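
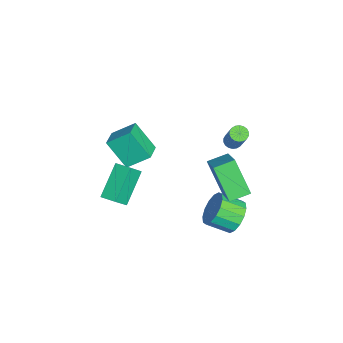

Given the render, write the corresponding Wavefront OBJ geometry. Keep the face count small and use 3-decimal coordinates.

v -4.037 2.961 -1.369
v -3.659 3.189 -1.644
v -2.644 3.527 0.035
v -3.023 3.299 0.309
v -3.8 3.366 -1.594
v -2.785 3.703 0.085
v -3.988 3.462 -1.5
v -2.974 3.8 0.179
v -4.186 3.46 -1.38
v -3.171 3.797 0.299
v -4.354 3.358 -1.257
v -3.34 3.696 0.421
v -4.46 3.178 -1.157
v -3.445 3.516 0.521
v -4.482 2.955 -1.099
v -3.467 3.293 0.579
v -4.416 2.733 -1.095
v -3.401 3.071 0.584
v -4.275 2.557 -1.145
v -3.26 2.894 0.534
v -4.086 2.46 -1.239
v -3.072 2.798 0.44
v -3.889 2.463 -1.359
v -2.874 2.8 0.32
v -3.72 2.564 -1.481
v -2.706 2.902 0.197
v -3.615 2.744 -1.581
v -2.6 3.082 0.097
v -3.593 2.967 -1.639
v -2.578 3.305 0.039
v 1.214 -3.095 -1.484
v -0.295 -2.43 -0.12
v 1.706 -2.284 -1.335
v 0.197 -1.619 0.029
v 1.783 -3.601 -0.609
v 0.274 -2.936 0.755
v 2.275 -2.79 -0.46
v 0.766 -2.125 0.904
v 2.428 2.602 0.651
v 1.489 1.756 2.414
v 1.984 3.641 0.913
v 1.045 2.795 2.676
v 3.815 2.965 1.564
v 2.876 2.119 3.327
v 3.371 4.004 1.826
v 2.432 3.158 3.589
v -4.774 -3.586 -1.782
v -4.83 -2.293 -0.859
v -4.168 -2.474 -3.304
v -4.224 -1.181 -2.381
v -3.556 -3.779 -1.439
v -3.612 -2.486 -0.516
v -2.95 -2.667 -2.961
v -3.006 -1.374 -2.038
v 0.725 3.287 -3.132
v 1.327 3.704 -2.408
v 1.337 2.471 -1.705
v 0.735 2.053 -2.428
v 0.829 3.795 -2.242
v 0.839 2.561 -1.539
v 0.303 3.749 -2.314
v 0.313 2.516 -1.611
v -0.11 3.58 -2.605
v -0.1 2.346 -1.902
v -0.3 3.332 -3.038
v -0.29 2.098 -2.334
v -0.214 3.072 -3.495
v -0.204 1.838 -2.792
v 0.123 2.869 -3.855
v 0.133 1.636 -3.152
v 0.621 2.779 -4.021
v 0.631 1.545 -3.318
v 1.147 2.824 -3.949
v 1.157 1.591 -3.246
v 1.56 2.994 -3.658
v 1.57 1.76 -2.955
v 1.75 3.242 -3.226
v 1.76 2.008 -2.522
v 1.664 3.502 -2.768
v 1.674 2.268 -2.065
f 2 1 5
f 2 5 3
f 3 5 6
f 3 6 4
f 5 1 7
f 5 7 6
f 6 7 8
f 6 8 4
f 7 1 9
f 7 9 8
f 8 9 10
f 8 10 4
f 9 1 11
f 9 11 10
f 10 11 12
f 10 12 4
f 11 1 13
f 11 13 12
f 12 13 14
f 12 14 4
f 13 1 15
f 13 15 14
f 14 15 16
f 14 16 4
f 15 1 17
f 15 17 16
f 16 17 18
f 16 18 4
f 17 1 19
f 17 19 18
f 18 19 20
f 18 20 4
f 19 1 21
f 19 21 20
f 20 21 22
f 20 22 4
f 21 1 23
f 21 23 22
f 22 23 24
f 22 24 4
f 23 1 25
f 23 25 24
f 24 25 26
f 24 26 4
f 25 1 27
f 25 27 26
f 26 27 28
f 26 28 4
f 27 1 29
f 27 29 28
f 28 29 30
f 28 30 4
f 29 1 2
f 29 2 30
f 30 2 3
f 30 3 4
f 32 34 31
f 35 32 31
f 31 34 33
f 33 35 31
f 32 38 34
f 36 32 35
f 36 38 32
f 34 38 33
f 37 35 33
f 33 38 37
f 37 36 35
f 38 36 37
f 40 42 39
f 43 40 39
f 39 42 41
f 41 43 39
f 40 46 42
f 44 40 43
f 44 46 40
f 42 46 41
f 45 43 41
f 41 46 45
f 45 44 43
f 46 44 45
f 48 50 47
f 51 48 47
f 47 50 49
f 49 51 47
f 48 54 50
f 52 48 51
f 52 54 48
f 50 54 49
f 53 51 49
f 49 54 53
f 53 52 51
f 54 52 53
f 56 55 59
f 56 59 57
f 57 59 60
f 57 60 58
f 59 55 61
f 59 61 60
f 60 61 62
f 60 62 58
f 61 55 63
f 61 63 62
f 62 63 64
f 62 64 58
f 63 55 65
f 63 65 64
f 64 65 66
f 64 66 58
f 65 55 67
f 65 67 66
f 66 67 68
f 66 68 58
f 67 55 69
f 67 69 68
f 68 69 70
f 68 70 58
f 69 55 71
f 69 71 70
f 70 71 72
f 70 72 58
f 71 55 73
f 71 73 72
f 72 73 74
f 72 74 58
f 73 55 75
f 73 75 74
f 74 75 76
f 74 76 58
f 75 55 77
f 75 77 76
f 76 77 78
f 76 78 58
f 77 55 79
f 77 79 78
f 78 79 80
f 78 80 58
f 79 55 56
f 79 56 80
f 80 56 57
f 80 57 58



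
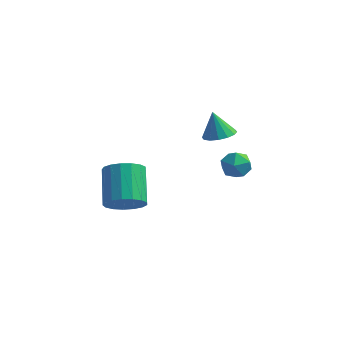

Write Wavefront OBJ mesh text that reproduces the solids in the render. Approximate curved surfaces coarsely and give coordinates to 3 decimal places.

v -2.48 0.96 -3.65
v -1.911 1.625 -4.174
v -2.592 3.166 -2.953
v -3.16 2.5 -2.43
v -2.338 1.624 -4.411
v -3.019 3.165 -3.19
v -2.798 1.471 -4.473
v -3.478 3.012 -3.253
v -3.184 1.201 -4.348
v -3.864 2.742 -3.127
v -3.409 0.875 -4.062
v -4.09 2.416 -2.841
v -3.422 0.569 -3.682
v -4.102 2.11 -2.462
v -3.218 0.352 -3.295
v -3.898 1.893 -2.074
v -2.846 0.274 -2.989
v -3.526 1.815 -1.769
v -2.389 0.354 -2.835
v -3.069 1.894 -1.614
v -1.954 0.572 -2.867
v -2.634 2.113 -1.647
v -1.639 0.879 -3.079
v -2.319 2.42 -1.859
v -1.516 1.204 -3.422
v -2.197 2.745 -2.201
v -1.615 1.474 -3.817
v -2.295 3.014 -2.596
v 1.433 2.591 1.039
v 1.992 2.089 1.314
v 1.007 2.809 2.301
v 2.174 2.461 1.311
v 2.157 2.868 1.235
v 1.947 3.2 1.107
v 1.599 3.37 0.96
v 1.206 3.331 0.835
v 0.874 3.093 0.764
v 0.692 2.721 0.766
v 0.708 2.315 0.842
v 0.919 1.982 0.971
v 1.267 1.812 1.117
v 1.66 1.852 1.243
v 3.02 1.688 0.71
v 3.365 1.353 0.072
v 2.155 0.727 0.748
v 2.5 0.392 0.11
v 2.884 0.406 0.81
v 3.419 1 0.787
v 2.101 1.08 0.033
v 2.636 1.674 0.01
v 2.797 0.977 -0.346
v 3.281 0.561 0.134
v 2.239 1.519 0.686
v 2.723 1.103 1.166
f 2 1 5
f 2 5 3
f 3 5 6
f 3 6 4
f 5 1 7
f 5 7 6
f 6 7 8
f 6 8 4
f 7 1 9
f 7 9 8
f 8 9 10
f 8 10 4
f 9 1 11
f 9 11 10
f 10 11 12
f 10 12 4
f 11 1 13
f 11 13 12
f 12 13 14
f 12 14 4
f 13 1 15
f 13 15 14
f 14 15 16
f 14 16 4
f 15 1 17
f 15 17 16
f 16 17 18
f 16 18 4
f 17 1 19
f 17 19 18
f 18 19 20
f 18 20 4
f 19 1 21
f 19 21 20
f 20 21 22
f 20 22 4
f 21 1 23
f 21 23 22
f 22 23 24
f 22 24 4
f 23 1 25
f 23 25 24
f 24 25 26
f 24 26 4
f 25 1 27
f 25 27 26
f 26 27 28
f 26 28 4
f 27 1 2
f 27 2 28
f 28 2 3
f 28 3 4
f 30 29 32
f 30 32 31
f 32 29 33
f 32 33 31
f 33 29 34
f 33 34 31
f 34 29 35
f 34 35 31
f 35 29 36
f 35 36 31
f 36 29 37
f 36 37 31
f 37 29 38
f 37 38 31
f 38 29 39
f 38 39 31
f 39 29 40
f 39 40 31
f 40 29 41
f 40 41 31
f 41 29 42
f 41 42 31
f 42 29 30
f 42 30 31
f 43 54 48
f 43 48 44
f 43 44 50
f 43 50 53
f 43 53 54
f 44 48 52
f 48 54 47
f 54 53 45
f 53 50 49
f 50 44 51
f 46 52 47
f 46 47 45
f 46 45 49
f 46 49 51
f 46 51 52
f 47 52 48
f 45 47 54
f 49 45 53
f 51 49 50
f 52 51 44



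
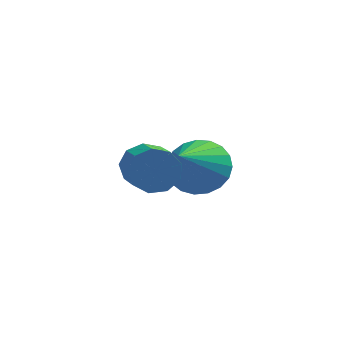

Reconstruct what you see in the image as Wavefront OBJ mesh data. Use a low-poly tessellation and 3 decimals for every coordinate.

v -1.094 -1.214 -3.143
v -0.524 -0.848 -2.565
v -1.506 -2.606 -1.857
v -0.841 -0.676 -2.48
v -1.201 -0.597 -2.51
v -1.543 -0.625 -2.649
v -1.807 -0.754 -2.874
v -1.948 -0.963 -3.145
v -1.941 -1.215 -3.416
v -1.788 -1.467 -3.639
v -1.515 -1.675 -3.777
v -1.169 -1.803 -3.805
v -0.81 -1.829 -3.719
v -0.5 -1.749 -3.533
v -0.293 -1.577 -3.28
v -0.224 -1.341 -3.002
v -0.306 -1.083 -2.75
v -2.24 -3.319 -1.779
v -1.903 -2.989 -1.304
v -1.563 -4.111 -0.765
v -1.9 -4.441 -1.241
v -2.336 -3.056 -1.17
v -1.996 -4.178 -0.632
v -2.724 -3.247 -1.322
v -2.384 -4.368 -0.784
v -2.886 -3.471 -1.687
v -2.546 -4.593 -1.149
v -2.745 -3.624 -2.096
v -2.405 -4.746 -1.558
v -2.368 -3.635 -2.356
v -2.028 -4.757 -1.818
v -1.931 -3.498 -2.346
v -1.591 -4.619 -1.808
v -1.638 -3.277 -2.071
v -1.298 -4.399 -1.533
v -1.627 -3.076 -1.659
v -1.287 -4.198 -1.121
f 2 1 4
f 2 4 3
f 4 1 5
f 4 5 3
f 5 1 6
f 5 6 3
f 6 1 7
f 6 7 3
f 7 1 8
f 7 8 3
f 8 1 9
f 8 9 3
f 9 1 10
f 9 10 3
f 10 1 11
f 10 11 3
f 11 1 12
f 11 12 3
f 12 1 13
f 12 13 3
f 13 1 14
f 13 14 3
f 14 1 15
f 14 15 3
f 15 1 16
f 15 16 3
f 16 1 17
f 16 17 3
f 17 1 2
f 17 2 3
f 19 18 22
f 19 22 20
f 20 22 23
f 20 23 21
f 22 18 24
f 22 24 23
f 23 24 25
f 23 25 21
f 24 18 26
f 24 26 25
f 25 26 27
f 25 27 21
f 26 18 28
f 26 28 27
f 27 28 29
f 27 29 21
f 28 18 30
f 28 30 29
f 29 30 31
f 29 31 21
f 30 18 32
f 30 32 31
f 31 32 33
f 31 33 21
f 32 18 34
f 32 34 33
f 33 34 35
f 33 35 21
f 34 18 36
f 34 36 35
f 35 36 37
f 35 37 21
f 36 18 19
f 36 19 37
f 37 19 20
f 37 20 21



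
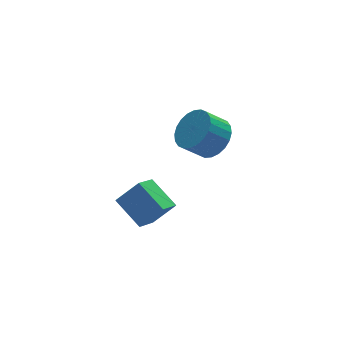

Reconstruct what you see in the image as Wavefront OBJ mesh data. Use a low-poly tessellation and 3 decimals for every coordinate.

v 3.875 2.572 -2.708
v 4.416 1.993 -2.067
v 3.527 2.109 -1.211
v 2.985 2.688 -1.852
v 4.551 2.356 -1.976
v 3.662 2.472 -1.12
v 4.583 2.752 -1.997
v 3.694 2.868 -1.14
v 4.507 3.121 -2.126
v 3.618 3.237 -1.269
v 4.335 3.406 -2.343
v 3.445 3.522 -1.487
v 4.092 3.564 -2.616
v 3.203 3.68 -1.76
v 3.817 3.571 -2.904
v 2.928 3.687 -2.047
v 3.55 3.426 -3.161
v 2.661 3.542 -2.305
v 3.333 3.151 -3.349
v 2.444 3.267 -2.493
v 3.198 2.788 -3.44
v 2.309 2.904 -2.584
v 3.166 2.392 -3.42
v 2.277 2.508 -2.563
v 3.242 2.023 -3.291
v 2.353 2.139 -2.434
v 3.415 1.738 -3.073
v 2.525 1.854 -2.217
v 3.657 1.58 -2.8
v 2.768 1.696 -1.944
v 3.932 1.573 -2.513
v 3.043 1.689 -1.656
v 4.199 1.718 -2.255
v 3.31 1.834 -1.399
v -0.667 -2.691 -0.817
v -1.116 -1.438 -0.127
v -1.567 -2.543 -1.672
v -2.017 -1.29 -0.981
v 0.197 -1.95 -1.599
v -0.253 -0.697 -0.908
v -0.704 -1.802 -2.453
v -1.153 -0.549 -1.763
f 2 1 5
f 2 5 3
f 3 5 6
f 3 6 4
f 5 1 7
f 5 7 6
f 6 7 8
f 6 8 4
f 7 1 9
f 7 9 8
f 8 9 10
f 8 10 4
f 9 1 11
f 9 11 10
f 10 11 12
f 10 12 4
f 11 1 13
f 11 13 12
f 12 13 14
f 12 14 4
f 13 1 15
f 13 15 14
f 14 15 16
f 14 16 4
f 15 1 17
f 15 17 16
f 16 17 18
f 16 18 4
f 17 1 19
f 17 19 18
f 18 19 20
f 18 20 4
f 19 1 21
f 19 21 20
f 20 21 22
f 20 22 4
f 21 1 23
f 21 23 22
f 22 23 24
f 22 24 4
f 23 1 25
f 23 25 24
f 24 25 26
f 24 26 4
f 25 1 27
f 25 27 26
f 26 27 28
f 26 28 4
f 27 1 29
f 27 29 28
f 28 29 30
f 28 30 4
f 29 1 31
f 29 31 30
f 30 31 32
f 30 32 4
f 31 1 33
f 31 33 32
f 32 33 34
f 32 34 4
f 33 1 2
f 33 2 34
f 34 2 3
f 34 3 4
f 36 38 35
f 39 36 35
f 35 38 37
f 37 39 35
f 36 42 38
f 40 36 39
f 40 42 36
f 38 42 37
f 41 39 37
f 37 42 41
f 41 40 39
f 42 40 41



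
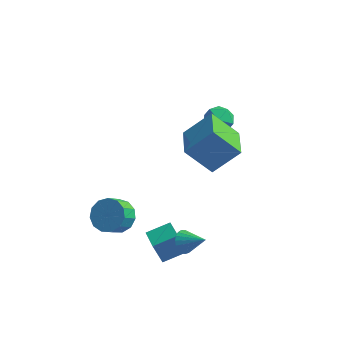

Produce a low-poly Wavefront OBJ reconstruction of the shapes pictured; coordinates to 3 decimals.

v 0.344 -3.688 -2.173
v 0.719 -3.402 -2.663
v 1.476 -3.892 -1.427
v 0.653 -3.179 -2.502
v 0.534 -3.044 -2.284
v 0.382 -3.021 -2.047
v 0.223 -3.113 -1.831
v 0.086 -3.304 -1.675
v -0.007 -3.562 -1.605
v -0.039 -3.841 -1.633
v -0.005 -4.094 -1.754
v 0.09 -4.277 -1.948
v 0.229 -4.358 -2.18
v 0.387 -4.323 -2.412
v 0.539 -4.178 -2.602
v 0.656 -3.949 -2.718
v 0.72 -3.674 -2.739
v 0.094 3.63 1.814
v 0.909 3.469 1.433
v -0.309 2.231 1.547
v 0.506 2.07 1.166
v 0.443 2.215 2.067
v 0.692 3.079 2.232
v -0.092 2.621 0.748
v 0.157 3.485 0.913
v 0.794 2.845 0.774
v 1.125 2.593 1.589
v -0.525 3.107 1.391
v -0.194 2.855 2.206
v -3.225 -3.016 -1.799
v -2.8 -3.72 -2.313
v -3.11 -4.489 -1.515
v -3.535 -3.784 -1.001
v -2.418 -3.524 -1.975
v -2.727 -4.292 -1.177
v -2.292 -3.166 -1.582
v -2.601 -3.934 -0.784
v -2.462 -2.76 -1.257
v -2.772 -3.529 -0.459
v -2.875 -2.436 -1.105
v -3.184 -3.204 -0.307
v -3.399 -2.296 -1.173
v -3.708 -3.064 -0.375
v -3.868 -2.384 -1.44
v -4.177 -3.152 -0.642
v -4.132 -2.673 -1.82
v -4.442 -3.441 -1.022
v -4.109 -3.071 -2.194
v -4.419 -3.839 -1.397
v -3.806 -3.451 -2.443
v -4.115 -4.219 -1.645
v -3.318 -3.693 -2.487
v -3.627 -4.462 -1.689
v 1.183 -1.697 1.807
v -0.186 -1.844 3.202
v 0.612 0.131 1.439
v -0.757 -0.016 2.834
v 2.437 -1.044 3.106
v 1.068 -1.191 4.501
v 1.866 0.784 2.738
v 0.497 0.637 4.133
v -0.645 -4.069 -3.815
v -1.031 -4.45 -2.141
v -1.248 -3.235 -3.764
v -1.633 -3.617 -2.09
v 0.393 -3.343 -3.41
v 0.008 -3.725 -1.736
v -0.209 -2.51 -3.359
v -0.595 -2.891 -1.685
f 2 1 4
f 2 4 3
f 4 1 5
f 4 5 3
f 5 1 6
f 5 6 3
f 6 1 7
f 6 7 3
f 7 1 8
f 7 8 3
f 8 1 9
f 8 9 3
f 9 1 10
f 9 10 3
f 10 1 11
f 10 11 3
f 11 1 12
f 11 12 3
f 12 1 13
f 12 13 3
f 13 1 14
f 13 14 3
f 14 1 15
f 14 15 3
f 15 1 16
f 15 16 3
f 16 1 17
f 16 17 3
f 17 1 2
f 17 2 3
f 18 29 23
f 18 23 19
f 18 19 25
f 18 25 28
f 18 28 29
f 19 23 27
f 23 29 22
f 29 28 20
f 28 25 24
f 25 19 26
f 21 27 22
f 21 22 20
f 21 20 24
f 21 24 26
f 21 26 27
f 22 27 23
f 20 22 29
f 24 20 28
f 26 24 25
f 27 26 19
f 31 30 34
f 31 34 32
f 32 34 35
f 32 35 33
f 34 30 36
f 34 36 35
f 35 36 37
f 35 37 33
f 36 30 38
f 36 38 37
f 37 38 39
f 37 39 33
f 38 30 40
f 38 40 39
f 39 40 41
f 39 41 33
f 40 30 42
f 40 42 41
f 41 42 43
f 41 43 33
f 42 30 44
f 42 44 43
f 43 44 45
f 43 45 33
f 44 30 46
f 44 46 45
f 45 46 47
f 45 47 33
f 46 30 48
f 46 48 47
f 47 48 49
f 47 49 33
f 48 30 50
f 48 50 49
f 49 50 51
f 49 51 33
f 50 30 52
f 50 52 51
f 51 52 53
f 51 53 33
f 52 30 31
f 52 31 53
f 53 31 32
f 53 32 33
f 55 57 54
f 58 55 54
f 54 57 56
f 56 58 54
f 55 61 57
f 59 55 58
f 59 61 55
f 57 61 56
f 60 58 56
f 56 61 60
f 60 59 58
f 61 59 60
f 63 65 62
f 66 63 62
f 62 65 64
f 64 66 62
f 63 69 65
f 67 63 66
f 67 69 63
f 65 69 64
f 68 66 64
f 64 69 68
f 68 67 66
f 69 67 68



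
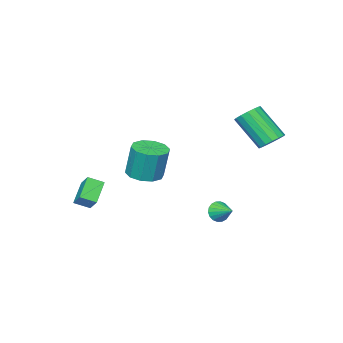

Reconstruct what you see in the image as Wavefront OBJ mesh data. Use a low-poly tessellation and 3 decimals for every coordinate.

v -3.658 4.074 2.454
v -3.191 4.481 2.757
v -3.014 3.192 4.21
v -3.482 2.786 3.906
v -3.505 4.587 2.89
v -3.329 3.298 4.342
v -3.861 4.555 2.905
v -3.684 3.267 4.358
v -4.162 4.395 2.799
v -3.985 3.106 4.252
v -4.328 4.149 2.601
v -4.152 2.86 4.054
v -4.315 3.883 2.363
v -4.138 2.594 3.816
v -4.126 3.668 2.15
v -3.949 2.379 3.603
v -3.811 3.562 2.018
v -3.635 2.273 3.47
v -3.456 3.593 2.002
v -3.279 2.305 3.455
v -3.155 3.754 2.108
v -2.978 2.465 3.561
v -2.988 4 2.306
v -2.812 2.711 3.759
v -3.002 4.266 2.544
v -2.825 2.977 3.997
v 0.789 -2.276 -0.883
v 1.325 -2.796 -0.545
v 1.018 -1.63 -0.255
v 1.554 -2.149 0.084
v 1.726 -1.831 -1.684
v 2.262 -2.35 -1.345
v 1.955 -1.184 -1.055
v 2.491 -1.704 -0.717
v -0.712 -0.842 -0.029
v -0.03 -1.384 0.098
v -0.086 -1.059 1.776
v -0.768 -0.518 1.649
v 0.166 -0.885 0.008
v 0.111 -0.56 1.686
v 0.027 -0.369 -0.096
v -0.029 -0.045 1.582
v -0.395 -0.035 -0.175
v -0.45 0.29 1.503
v -0.938 -0.009 -0.198
v -0.993 0.316 1.48
v -1.394 -0.301 -0.156
v -1.45 0.024 1.522
v -1.591 -0.8 -0.066
v -1.646 -0.475 1.612
v -1.451 -1.315 0.038
v -1.507 -0.991 1.716
v -1.03 -1.65 0.117
v -1.085 -1.325 1.795
v -0.487 -1.676 0.14
v -0.542 -1.351 1.818
v -2.529 2.007 -2.142
v -2.247 2.171 -2.634
v -2.371 2.953 -1.738
v -2.497 2.234 -2.686
v -2.752 2.253 -2.63
v -2.964 2.223 -2.477
v -3.089 2.151 -2.258
v -3.104 2.05 -2.016
v -3.004 1.94 -1.799
v -2.811 1.844 -1.65
v -2.561 1.78 -1.598
v -2.306 1.762 -1.654
v -2.094 1.792 -1.807
v -1.968 1.864 -2.026
v -1.954 1.965 -2.268
v -2.054 2.075 -2.485
f 2 1 5
f 2 5 3
f 3 5 6
f 3 6 4
f 5 1 7
f 5 7 6
f 6 7 8
f 6 8 4
f 7 1 9
f 7 9 8
f 8 9 10
f 8 10 4
f 9 1 11
f 9 11 10
f 10 11 12
f 10 12 4
f 11 1 13
f 11 13 12
f 12 13 14
f 12 14 4
f 13 1 15
f 13 15 14
f 14 15 16
f 14 16 4
f 15 1 17
f 15 17 16
f 16 17 18
f 16 18 4
f 17 1 19
f 17 19 18
f 18 19 20
f 18 20 4
f 19 1 21
f 19 21 20
f 20 21 22
f 20 22 4
f 21 1 23
f 21 23 22
f 22 23 24
f 22 24 4
f 23 1 25
f 23 25 24
f 24 25 26
f 24 26 4
f 25 1 2
f 25 2 26
f 26 2 3
f 26 3 4
f 28 30 27
f 31 28 27
f 27 30 29
f 29 31 27
f 28 34 30
f 32 28 31
f 32 34 28
f 30 34 29
f 33 31 29
f 29 34 33
f 33 32 31
f 34 32 33
f 36 35 39
f 36 39 37
f 37 39 40
f 37 40 38
f 39 35 41
f 39 41 40
f 40 41 42
f 40 42 38
f 41 35 43
f 41 43 42
f 42 43 44
f 42 44 38
f 43 35 45
f 43 45 44
f 44 45 46
f 44 46 38
f 45 35 47
f 45 47 46
f 46 47 48
f 46 48 38
f 47 35 49
f 47 49 48
f 48 49 50
f 48 50 38
f 49 35 51
f 49 51 50
f 50 51 52
f 50 52 38
f 51 35 53
f 51 53 52
f 52 53 54
f 52 54 38
f 53 35 55
f 53 55 54
f 54 55 56
f 54 56 38
f 55 35 36
f 55 36 56
f 56 36 37
f 56 37 38
f 58 57 60
f 58 60 59
f 60 57 61
f 60 61 59
f 61 57 62
f 61 62 59
f 62 57 63
f 62 63 59
f 63 57 64
f 63 64 59
f 64 57 65
f 64 65 59
f 65 57 66
f 65 66 59
f 66 57 67
f 66 67 59
f 67 57 68
f 67 68 59
f 68 57 69
f 68 69 59
f 69 57 70
f 69 70 59
f 70 57 71
f 70 71 59
f 71 57 72
f 71 72 59
f 72 57 58
f 72 58 59



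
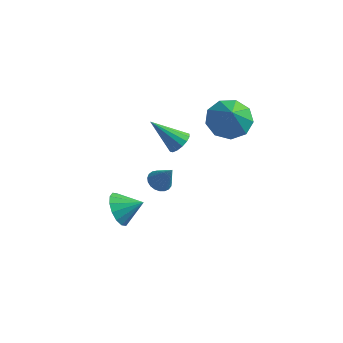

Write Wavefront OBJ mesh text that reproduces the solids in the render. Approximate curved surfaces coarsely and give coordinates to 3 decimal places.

v 0.691 -1.74 -2.959
v 1.166 -2.127 -3.562
v 1.649 -1.4 -2.421
v 1.104 -1.713 -3.712
v 0.931 -1.306 -3.661
v 0.694 -1.015 -3.422
v 0.456 -0.918 -3.058
v 0.281 -1.042 -2.668
v 0.216 -1.352 -2.356
v 0.278 -1.766 -2.205
v 0.45 -2.173 -2.256
v 0.688 -2.464 -2.496
v 0.926 -2.561 -2.859
v 1.101 -2.437 -3.249
v 1.074 3.822 -3.108
v 1.482 3.95 -2.646
v -0.234 3.598 -1.892
v 1.356 4.239 -2.729
v 1.153 4.416 -2.913
v 0.93 4.434 -3.15
v 0.745 4.289 -3.376
v 0.648 4.018 -3.53
v 0.665 3.695 -3.571
v 0.792 3.406 -3.488
v 0.994 3.229 -3.304
v 1.217 3.21 -3.067
v 1.402 3.356 -2.841
v 1.499 3.627 -2.687
v 0.855 2.083 -4.406
v 1.289 2.419 -4.624
v 1.505 1.977 -3.274
v 1.141 2.586 -4.523
v 0.943 2.666 -4.402
v 0.73 2.646 -4.282
v 0.539 2.528 -4.183
v 0.402 2.333 -4.123
v 0.344 2.095 -4.112
v 0.374 1.855 -4.152
v 0.488 1.654 -4.236
v 0.665 1.527 -4.349
v 0.875 1.497 -4.472
v 1.082 1.568 -4.584
v 1.249 1.728 -4.665
v 1.348 1.949 -4.701
v 1.363 2.193 -4.687
v 3.447 3.657 -0.452
v 4.344 3.373 -0.917
v 3.853 2.903 0.792
v 4.434 3.995 -0.569
v 4.061 4.459 -0.166
v 3.401 4.547 0.103
v 2.763 4.219 0.112
v 2.444 3.628 -0.142
v 2.595 3.05 -0.541
v 3.144 2.756 -0.899
v 3.835 2.884 -1.047
f 2 1 4
f 2 4 3
f 4 1 5
f 4 5 3
f 5 1 6
f 5 6 3
f 6 1 7
f 6 7 3
f 7 1 8
f 7 8 3
f 8 1 9
f 8 9 3
f 9 1 10
f 9 10 3
f 10 1 11
f 10 11 3
f 11 1 12
f 11 12 3
f 12 1 13
f 12 13 3
f 13 1 14
f 13 14 3
f 14 1 2
f 14 2 3
f 16 15 18
f 16 18 17
f 18 15 19
f 18 19 17
f 19 15 20
f 19 20 17
f 20 15 21
f 20 21 17
f 21 15 22
f 21 22 17
f 22 15 23
f 22 23 17
f 23 15 24
f 23 24 17
f 24 15 25
f 24 25 17
f 25 15 26
f 25 26 17
f 26 15 27
f 26 27 17
f 27 15 28
f 27 28 17
f 28 15 16
f 28 16 17
f 30 29 32
f 30 32 31
f 32 29 33
f 32 33 31
f 33 29 34
f 33 34 31
f 34 29 35
f 34 35 31
f 35 29 36
f 35 36 31
f 36 29 37
f 36 37 31
f 37 29 38
f 37 38 31
f 38 29 39
f 38 39 31
f 39 29 40
f 39 40 31
f 40 29 41
f 40 41 31
f 41 29 42
f 41 42 31
f 42 29 43
f 42 43 31
f 43 29 44
f 43 44 31
f 44 29 45
f 44 45 31
f 45 29 30
f 45 30 31
f 47 46 49
f 47 49 48
f 49 46 50
f 49 50 48
f 50 46 51
f 50 51 48
f 51 46 52
f 51 52 48
f 52 46 53
f 52 53 48
f 53 46 54
f 53 54 48
f 54 46 55
f 54 55 48
f 55 46 56
f 55 56 48
f 56 46 47
f 56 47 48



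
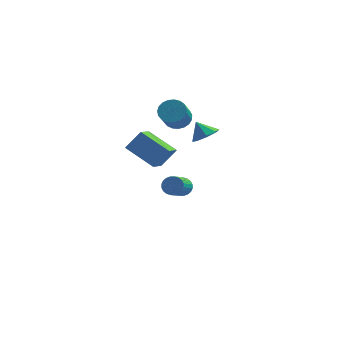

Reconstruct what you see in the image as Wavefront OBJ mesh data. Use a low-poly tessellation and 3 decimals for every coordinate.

v -3.079 2.203 3.101
v -2.411 2.605 3.552
v -2.494 1.379 4.769
v -3.161 0.977 4.319
v -2.714 2.77 3.697
v -2.796 1.544 4.915
v -3.079 2.837 3.74
v -3.162 1.611 4.957
v -3.445 2.795 3.672
v -3.528 1.568 4.89
v -3.747 2.65 3.506
v -3.83 1.423 4.723
v -3.934 2.428 3.269
v -4.017 1.201 4.487
v -3.973 2.167 3.004
v -4.055 0.94 4.221
v -3.857 1.912 2.755
v -3.939 0.686 3.973
v -3.606 1.708 2.566
v -3.689 0.481 3.784
v -3.265 1.589 2.47
v -3.348 0.363 3.687
v -2.891 1.577 2.483
v -2.974 0.35 3.7
v -2.55 1.673 2.603
v -2.632 0.446 3.82
v -2.3 1.86 2.809
v -2.382 0.634 4.026
v -2.185 2.107 3.065
v -2.267 0.881 4.283
v -2.224 2.371 3.328
v -2.307 1.144 4.545
v -3.324 4.569 -4.456
v -2.843 4.234 -4.892
v -3.056 2.536 -3.819
v -3.536 2.871 -3.384
v -2.671 4.34 -4.69
v -2.884 2.641 -3.618
v -2.599 4.48 -4.453
v -2.812 2.782 -3.381
v -2.637 4.634 -4.217
v -2.85 2.936 -3.144
v -2.779 4.779 -4.017
v -2.992 3.08 -2.944
v -3.005 4.891 -3.884
v -3.218 3.192 -2.811
v -3.279 4.954 -3.838
v -3.492 3.256 -2.765
v -3.559 4.959 -3.886
v -3.772 3.261 -2.813
v -3.804 4.904 -4.021
v -4.017 3.206 -2.948
v -3.976 4.799 -4.222
v -4.189 3.1 -3.15
v -4.048 4.658 -4.459
v -4.261 2.96 -3.387
v -4.01 4.504 -4.696
v -4.223 2.806 -3.623
v -3.868 4.36 -4.896
v -4.081 2.661 -3.823
v -3.642 4.248 -5.029
v -3.855 2.549 -3.956
v -3.368 4.184 -5.075
v -3.581 2.486 -4.002
v -3.088 4.179 -5.027
v -3.301 2.481 -3.954
v -2.978 -2.846 1.808
v -3.075 -4.498 2.657
v -4.769 -2.221 2.82
v -4.866 -3.873 3.669
v -2.174 -2.327 2.911
v -2.271 -3.979 3.76
v -3.965 -1.702 3.923
v -4.062 -3.354 4.772
v -1.397 2.489 1.556
v -0.649 2.898 1.952
v -2.063 2.751 2.544
v -1.042 3.359 1.564
v -1.643 3.31 1.172
v -2.099 2.78 1.004
v -2.144 2.079 1.16
v -1.751 1.618 1.548
v -1.15 1.667 1.941
v -0.694 2.197 2.108
f 2 1 5
f 2 5 3
f 3 5 6
f 3 6 4
f 5 1 7
f 5 7 6
f 6 7 8
f 6 8 4
f 7 1 9
f 7 9 8
f 8 9 10
f 8 10 4
f 9 1 11
f 9 11 10
f 10 11 12
f 10 12 4
f 11 1 13
f 11 13 12
f 12 13 14
f 12 14 4
f 13 1 15
f 13 15 14
f 14 15 16
f 14 16 4
f 15 1 17
f 15 17 16
f 16 17 18
f 16 18 4
f 17 1 19
f 17 19 18
f 18 19 20
f 18 20 4
f 19 1 21
f 19 21 20
f 20 21 22
f 20 22 4
f 21 1 23
f 21 23 22
f 22 23 24
f 22 24 4
f 23 1 25
f 23 25 24
f 24 25 26
f 24 26 4
f 25 1 27
f 25 27 26
f 26 27 28
f 26 28 4
f 27 1 29
f 27 29 28
f 28 29 30
f 28 30 4
f 29 1 31
f 29 31 30
f 30 31 32
f 30 32 4
f 31 1 2
f 31 2 32
f 32 2 3
f 32 3 4
f 34 33 37
f 34 37 35
f 35 37 38
f 35 38 36
f 37 33 39
f 37 39 38
f 38 39 40
f 38 40 36
f 39 33 41
f 39 41 40
f 40 41 42
f 40 42 36
f 41 33 43
f 41 43 42
f 42 43 44
f 42 44 36
f 43 33 45
f 43 45 44
f 44 45 46
f 44 46 36
f 45 33 47
f 45 47 46
f 46 47 48
f 46 48 36
f 47 33 49
f 47 49 48
f 48 49 50
f 48 50 36
f 49 33 51
f 49 51 50
f 50 51 52
f 50 52 36
f 51 33 53
f 51 53 52
f 52 53 54
f 52 54 36
f 53 33 55
f 53 55 54
f 54 55 56
f 54 56 36
f 55 33 57
f 55 57 56
f 56 57 58
f 56 58 36
f 57 33 59
f 57 59 58
f 58 59 60
f 58 60 36
f 59 33 61
f 59 61 60
f 60 61 62
f 60 62 36
f 61 33 63
f 61 63 62
f 62 63 64
f 62 64 36
f 63 33 65
f 63 65 64
f 64 65 66
f 64 66 36
f 65 33 34
f 65 34 66
f 66 34 35
f 66 35 36
f 68 70 67
f 71 68 67
f 67 70 69
f 69 71 67
f 68 74 70
f 72 68 71
f 72 74 68
f 70 74 69
f 73 71 69
f 69 74 73
f 73 72 71
f 74 72 73
f 76 75 78
f 76 78 77
f 78 75 79
f 78 79 77
f 79 75 80
f 79 80 77
f 80 75 81
f 80 81 77
f 81 75 82
f 81 82 77
f 82 75 83
f 82 83 77
f 83 75 84
f 83 84 77
f 84 75 76
f 84 76 77



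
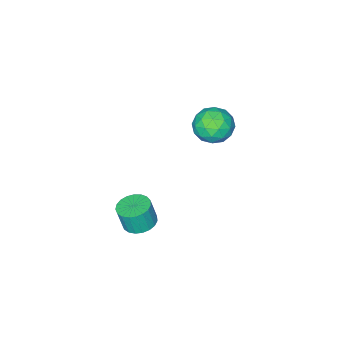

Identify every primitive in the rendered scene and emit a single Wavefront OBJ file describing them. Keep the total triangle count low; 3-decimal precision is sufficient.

v -1.441 -2.684 1.633
v -0.9 -3.2 1.089
v -1.6 -3.84 2.571
v -1.059 -4.356 2.027
v -0.698 -3.65 2.503
v -0.599 -2.935 1.923
v -1.901 -4.105 1.737
v -1.802 -3.39 1.157
v -1.183 -4.078 1.153
v -0.44 -3.797 1.626
v -2.06 -3.243 2.034
v -1.317 -2.962 2.507
v -1.157 -2.84 1.279
v -1.343 -4.2 2.381
v -1.131 -3.784 2.661
v -0.813 -4.088 2.341
v -0.98 -2.685 1.769
v -0.662 -2.988 1.449
v -0.543 -3.252 2.28
v -1.838 -4.052 2.211
v -1.52 -4.355 1.891
v -1.687 -2.952 1.319
v -1.369 -3.256 0.999
v -1.957 -3.788 1.38
v -1.005 -3.66 0.996
v -1.098 -4.34 1.548
v -1.593 -4.192 1.377
v -1.536 -3.772 1.037
v -0.568 -3.494 1.275
v -0.661 -4.174 1.826
v -0.449 -3.759 2.106
v -0.391 -3.339 1.765
v -0.735 -4.011 1.312
v -1.839 -2.866 1.834
v -1.932 -3.546 2.385
v -2.109 -3.701 1.895
v -2.051 -3.281 1.554
v -1.402 -2.7 2.112
v -1.495 -3.38 2.664
v -0.964 -3.268 2.623
v -0.907 -2.848 2.283
v -1.765 -3.029 2.348
v 3.672 -2.42 -0.355
v 4.223 -2.837 -0.519
v 4.398 -3.018 0.531
v 3.848 -2.6 0.695
v 4.351 -2.573 -0.495
v 4.527 -2.753 0.555
v 4.363 -2.281 -0.447
v 4.538 -2.462 0.603
v 4.254 -2.014 -0.383
v 4.43 -2.195 0.667
v 4.046 -1.817 -0.314
v 4.221 -1.998 0.736
v 3.772 -1.724 -0.252
v 3.948 -1.905 0.798
v 3.482 -1.752 -0.208
v 3.657 -1.932 0.842
v 3.224 -1.894 -0.19
v 3.4 -2.075 0.86
v 3.044 -2.128 -0.2
v 3.219 -2.309 0.85
v 2.972 -2.412 -0.237
v 3.148 -2.593 0.814
v 3.022 -2.697 -0.294
v 3.197 -2.878 0.756
v 3.184 -2.935 -0.362
v 3.359 -3.115 0.688
v 3.43 -3.083 -0.429
v 3.606 -3.264 0.621
v 3.718 -3.117 -0.483
v 3.894 -3.297 0.567
v 3.999 -3.03 -0.515
v 4.174 -3.21 0.535
f 1 38 17
f 38 12 41
f 17 41 6
f 38 41 17
f 1 17 13
f 17 6 18
f 13 18 2
f 17 18 13
f 1 13 22
f 13 2 23
f 22 23 8
f 13 23 22
f 1 22 34
f 22 8 37
f 34 37 11
f 22 37 34
f 1 34 38
f 34 11 42
f 38 42 12
f 34 42 38
f 2 18 29
f 18 6 32
f 29 32 10
f 18 32 29
f 6 41 19
f 41 12 40
f 19 40 5
f 41 40 19
f 12 42 39
f 42 11 35
f 39 35 3
f 42 35 39
f 11 37 36
f 37 8 24
f 36 24 7
f 37 24 36
f 8 23 28
f 23 2 25
f 28 25 9
f 23 25 28
f 4 30 16
f 30 10 31
f 16 31 5
f 30 31 16
f 4 16 14
f 16 5 15
f 14 15 3
f 16 15 14
f 4 14 21
f 14 3 20
f 21 20 7
f 14 20 21
f 4 21 26
f 21 7 27
f 26 27 9
f 21 27 26
f 4 26 30
f 26 9 33
f 30 33 10
f 26 33 30
f 5 31 19
f 31 10 32
f 19 32 6
f 31 32 19
f 3 15 39
f 15 5 40
f 39 40 12
f 15 40 39
f 7 20 36
f 20 3 35
f 36 35 11
f 20 35 36
f 9 27 28
f 27 7 24
f 28 24 8
f 27 24 28
f 10 33 29
f 33 9 25
f 29 25 2
f 33 25 29
f 44 43 47
f 44 47 45
f 45 47 48
f 45 48 46
f 47 43 49
f 47 49 48
f 48 49 50
f 48 50 46
f 49 43 51
f 49 51 50
f 50 51 52
f 50 52 46
f 51 43 53
f 51 53 52
f 52 53 54
f 52 54 46
f 53 43 55
f 53 55 54
f 54 55 56
f 54 56 46
f 55 43 57
f 55 57 56
f 56 57 58
f 56 58 46
f 57 43 59
f 57 59 58
f 58 59 60
f 58 60 46
f 59 43 61
f 59 61 60
f 60 61 62
f 60 62 46
f 61 43 63
f 61 63 62
f 62 63 64
f 62 64 46
f 63 43 65
f 63 65 64
f 64 65 66
f 64 66 46
f 65 43 67
f 65 67 66
f 66 67 68
f 66 68 46
f 67 43 69
f 67 69 68
f 68 69 70
f 68 70 46
f 69 43 71
f 69 71 70
f 70 71 72
f 70 72 46
f 71 43 73
f 71 73 72
f 72 73 74
f 72 74 46
f 73 43 44
f 73 44 74
f 74 44 45
f 74 45 46



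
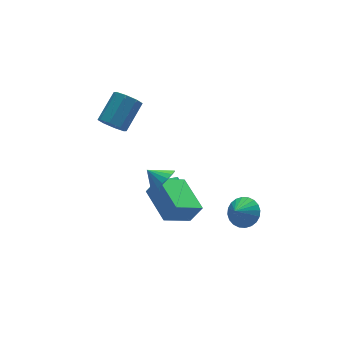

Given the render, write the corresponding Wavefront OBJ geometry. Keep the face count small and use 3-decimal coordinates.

v -0.122 1.156 -4.453
v -0.318 1.528 -3.426
v 0.468 1.944 -4.626
v 0.272 2.317 -3.599
v 1.028 0.403 -3.961
v 0.832 0.776 -2.934
v 1.618 1.192 -4.134
v 1.422 1.564 -3.107
v -2.354 -3.594 0.027
v -1.779 -3.813 0.986
v -2.173 -1.514 0.394
v -1.598 -1.733 1.354
v -0.842 -3.567 -0.874
v -0.267 -3.786 0.086
v -0.661 -1.487 -0.506
v -0.086 -1.706 0.453
v 2.901 -2.584 -3.16
v 3.593 -2.852 -2.616
v 2.159 -2.876 -2.36
v 3.559 -2.507 -2.521
v 3.425 -2.174 -2.523
v 3.211 -1.904 -2.623
v 2.95 -1.736 -2.804
v 2.682 -1.698 -3.039
v 2.447 -1.795 -3.293
v 2.281 -2.012 -3.526
v 2.21 -2.315 -3.704
v 2.244 -2.66 -3.799
v 2.378 -2.993 -3.796
v 2.592 -3.263 -3.697
v 2.853 -3.431 -3.515
v 3.121 -3.469 -3.28
v 3.356 -3.372 -3.026
v 3.522 -3.156 -2.793
v -1.918 -2.817 2.226
v -1.318 -2.873 2.84
v -2.382 -2.023 2.754
v -1.166 -2.621 2.596
v -1.162 -2.408 2.278
v -1.309 -2.276 1.95
v -1.576 -2.251 1.676
v -1.91 -2.338 1.512
v -2.246 -2.52 1.489
v -2.517 -2.76 1.612
v -2.669 -3.012 1.857
v -2.673 -3.225 2.175
v -2.526 -3.357 2.503
v -2.259 -3.383 2.776
v -1.925 -3.296 2.941
v -1.589 -3.114 2.963
v -1.864 2.51 2.176
v -1.552 2.869 1.508
v -0.203 3.608 2.536
v -0.516 3.25 3.204
v -1.973 3.231 1.8
v -0.624 3.97 2.828
v -2.331 3.171 2.312
v -0.982 3.91 3.34
v -2.415 2.724 2.745
v -1.066 3.463 3.773
v -2.177 2.152 2.844
v -0.828 2.891 3.872
v -1.756 1.79 2.552
v -0.407 2.529 3.58
v -1.398 1.85 2.04
v -0.049 2.589 3.068
v -1.314 2.297 1.607
v 0.035 3.036 2.635
f 2 4 1
f 5 2 1
f 1 4 3
f 3 5 1
f 2 8 4
f 6 2 5
f 6 8 2
f 4 8 3
f 7 5 3
f 3 8 7
f 7 6 5
f 8 6 7
f 10 12 9
f 13 10 9
f 9 12 11
f 11 13 9
f 10 16 12
f 14 10 13
f 14 16 10
f 12 16 11
f 15 13 11
f 11 16 15
f 15 14 13
f 16 14 15
f 18 17 20
f 18 20 19
f 20 17 21
f 20 21 19
f 21 17 22
f 21 22 19
f 22 17 23
f 22 23 19
f 23 17 24
f 23 24 19
f 24 17 25
f 24 25 19
f 25 17 26
f 25 26 19
f 26 17 27
f 26 27 19
f 27 17 28
f 27 28 19
f 28 17 29
f 28 29 19
f 29 17 30
f 29 30 19
f 30 17 31
f 30 31 19
f 31 17 32
f 31 32 19
f 32 17 33
f 32 33 19
f 33 17 34
f 33 34 19
f 34 17 18
f 34 18 19
f 36 35 38
f 36 38 37
f 38 35 39
f 38 39 37
f 39 35 40
f 39 40 37
f 40 35 41
f 40 41 37
f 41 35 42
f 41 42 37
f 42 35 43
f 42 43 37
f 43 35 44
f 43 44 37
f 44 35 45
f 44 45 37
f 45 35 46
f 45 46 37
f 46 35 47
f 46 47 37
f 47 35 48
f 47 48 37
f 48 35 49
f 48 49 37
f 49 35 50
f 49 50 37
f 50 35 36
f 50 36 37
f 52 51 55
f 52 55 53
f 53 55 56
f 53 56 54
f 55 51 57
f 55 57 56
f 56 57 58
f 56 58 54
f 57 51 59
f 57 59 58
f 58 59 60
f 58 60 54
f 59 51 61
f 59 61 60
f 60 61 62
f 60 62 54
f 61 51 63
f 61 63 62
f 62 63 64
f 62 64 54
f 63 51 65
f 63 65 64
f 64 65 66
f 64 66 54
f 65 51 67
f 65 67 66
f 66 67 68
f 66 68 54
f 67 51 52
f 67 52 68
f 68 52 53
f 68 53 54



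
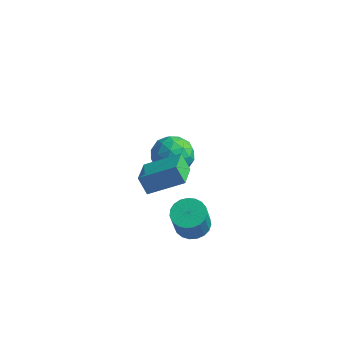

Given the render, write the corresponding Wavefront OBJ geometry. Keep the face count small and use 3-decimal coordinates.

v 2.753 -2.263 -1.887
v 3.515 -2.631 -2.042
v 3.549 -3.165 -0.608
v 2.787 -2.797 -0.453
v 3.611 -2.308 -1.924
v 3.645 -2.841 -0.49
v 3.559 -1.977 -1.799
v 3.593 -2.51 -0.366
v 3.368 -1.695 -1.69
v 3.402 -2.228 -0.256
v 3.07 -1.512 -1.615
v 3.104 -2.045 -0.181
v 2.718 -1.458 -1.587
v 2.751 -1.991 -0.153
v 2.371 -1.544 -1.61
v 2.405 -2.077 -0.177
v 2.091 -1.754 -1.682
v 2.125 -2.288 -0.248
v 1.925 -2.053 -1.789
v 1.959 -2.586 -0.355
v 1.902 -2.387 -1.913
v 1.936 -2.92 -0.479
v 2.027 -2.701 -2.032
v 2.061 -3.234 -0.599
v 2.277 -2.938 -2.127
v 2.311 -3.471 -0.693
v 2.609 -3.059 -2.179
v 2.643 -3.592 -0.746
v 2.966 -3.043 -2.182
v 3 -3.576 -0.748
v 3.287 -2.891 -2.133
v 3.321 -3.424 -0.699
v 0.954 -4.145 2.641
v 2.454 -3.38 3.456
v 0.508 -2.695 2.102
v 2.007 -1.93 2.917
v 1.473 -4.29 1.823
v 2.972 -3.525 2.638
v 1.026 -2.84 1.284
v 2.526 -2.075 2.099
v -0.741 3.373 -2.849
v -0.084 3.294 -1.901
v -1.036 1.526 -2.799
v -0.379 1.447 -1.851
v -1.407 1.975 -1.799
v -1.224 3.116 -1.83
v 0.104 1.704 -2.87
v 0.287 2.845 -2.901
v 0.439 2.262 -1.914
v -0.495 2.43 -1.252
v -0.625 2.39 -3.448
v -1.559 2.558 -2.786
v -0.386 3.496 -2.38
v -0.734 1.324 -2.32
v -1.338 1.634 -2.29
v -0.951 1.588 -1.733
v -1.057 3.391 -2.338
v -0.67 3.345 -1.781
v -1.448 2.569 -1.721
v -0.45 1.475 -2.919
v -0.063 1.429 -2.362
v -0.169 3.232 -2.967
v 0.218 3.186 -2.41
v 0.328 2.251 -2.979
v 0.307 2.843 -1.83
v 0.134 1.757 -1.8
v 0.418 1.908 -2.399
v 0.525 2.579 -2.417
v -0.242 2.941 -1.441
v -0.415 1.855 -1.411
v -1.019 2.166 -1.381
v -0.912 2.837 -1.399
v 0.065 2.335 -1.448
v -0.705 2.965 -3.289
v -0.878 1.879 -3.259
v -0.208 1.983 -3.301
v -0.101 2.654 -3.319
v -1.254 3.063 -2.9
v -1.427 1.977 -2.87
v -1.645 2.241 -2.283
v -1.538 2.912 -2.301
v -1.185 2.485 -3.252
f 2 1 5
f 2 5 3
f 3 5 6
f 3 6 4
f 5 1 7
f 5 7 6
f 6 7 8
f 6 8 4
f 7 1 9
f 7 9 8
f 8 9 10
f 8 10 4
f 9 1 11
f 9 11 10
f 10 11 12
f 10 12 4
f 11 1 13
f 11 13 12
f 12 13 14
f 12 14 4
f 13 1 15
f 13 15 14
f 14 15 16
f 14 16 4
f 15 1 17
f 15 17 16
f 16 17 18
f 16 18 4
f 17 1 19
f 17 19 18
f 18 19 20
f 18 20 4
f 19 1 21
f 19 21 20
f 20 21 22
f 20 22 4
f 21 1 23
f 21 23 22
f 22 23 24
f 22 24 4
f 23 1 25
f 23 25 24
f 24 25 26
f 24 26 4
f 25 1 27
f 25 27 26
f 26 27 28
f 26 28 4
f 27 1 29
f 27 29 28
f 28 29 30
f 28 30 4
f 29 1 31
f 29 31 30
f 30 31 32
f 30 32 4
f 31 1 2
f 31 2 32
f 32 2 3
f 32 3 4
f 34 36 33
f 37 34 33
f 33 36 35
f 35 37 33
f 34 40 36
f 38 34 37
f 38 40 34
f 36 40 35
f 39 37 35
f 35 40 39
f 39 38 37
f 40 38 39
f 41 78 57
f 78 52 81
f 57 81 46
f 78 81 57
f 41 57 53
f 57 46 58
f 53 58 42
f 57 58 53
f 41 53 62
f 53 42 63
f 62 63 48
f 53 63 62
f 41 62 74
f 62 48 77
f 74 77 51
f 62 77 74
f 41 74 78
f 74 51 82
f 78 82 52
f 74 82 78
f 42 58 69
f 58 46 72
f 69 72 50
f 58 72 69
f 46 81 59
f 81 52 80
f 59 80 45
f 81 80 59
f 52 82 79
f 82 51 75
f 79 75 43
f 82 75 79
f 51 77 76
f 77 48 64
f 76 64 47
f 77 64 76
f 48 63 68
f 63 42 65
f 68 65 49
f 63 65 68
f 44 70 56
f 70 50 71
f 56 71 45
f 70 71 56
f 44 56 54
f 56 45 55
f 54 55 43
f 56 55 54
f 44 54 61
f 54 43 60
f 61 60 47
f 54 60 61
f 44 61 66
f 61 47 67
f 66 67 49
f 61 67 66
f 44 66 70
f 66 49 73
f 70 73 50
f 66 73 70
f 45 71 59
f 71 50 72
f 59 72 46
f 71 72 59
f 43 55 79
f 55 45 80
f 79 80 52
f 55 80 79
f 47 60 76
f 60 43 75
f 76 75 51
f 60 75 76
f 49 67 68
f 67 47 64
f 68 64 48
f 67 64 68
f 50 73 69
f 73 49 65
f 69 65 42
f 73 65 69



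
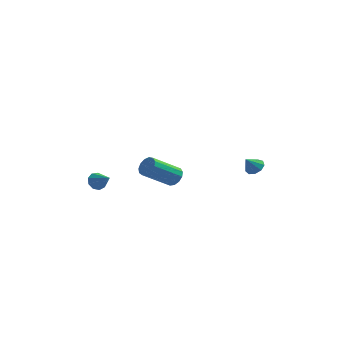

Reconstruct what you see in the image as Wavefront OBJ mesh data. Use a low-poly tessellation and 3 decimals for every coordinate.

v -4.373 -3.283 0.439
v -3.948 -3.198 -0.032
v -3.467 -3.917 1.141
v -3.93 -2.862 0.248
v -4.12 -2.723 0.618
v -4.427 -2.846 0.904
v -4.71 -3.174 0.972
v -4.835 -3.552 0.791
v -4.743 -3.805 0.445
v -4.479 -3.813 0.096
v -4.165 -3.573 -0.092
v 0.081 -2.95 1.136
v 0.575 -3.021 1.612
v -0.787 -4.101 2.861
v -1.281 -4.03 2.384
v 0.389 -2.69 1.696
v -0.973 -3.77 2.945
v 0.105 -2.442 1.601
v -1.257 -3.521 2.85
v -0.186 -2.355 1.359
v -1.548 -3.434 2.608
v -0.393 -2.457 1.046
v -1.755 -3.536 2.295
v -0.449 -2.715 0.761
v -1.811 -3.795 2.01
v -0.337 -3.049 0.595
v -1.698 -4.128 1.844
v -0.092 -3.351 0.601
v -1.454 -4.43 1.85
v 0.208 -3.526 0.776
v -1.154 -4.605 2.025
v 0.467 -3.518 1.066
v -0.895 -4.597 2.315
v 0.604 -3.33 1.378
v -0.758 -4.409 2.627
v 4.197 0.084 0.841
v 4.653 -0.379 0.852
v 3.723 -0.364 1.639
v 4.774 -0.04 1.114
v 4.624 0.357 1.248
v 4.274 0.626 1.192
v 3.889 0.641 0.971
v 3.647 0.396 0.69
v 3.662 0.005 0.48
v 3.928 -0.349 0.438
v 4.319 -0.501 0.585
f 2 1 4
f 2 4 3
f 4 1 5
f 4 5 3
f 5 1 6
f 5 6 3
f 6 1 7
f 6 7 3
f 7 1 8
f 7 8 3
f 8 1 9
f 8 9 3
f 9 1 10
f 9 10 3
f 10 1 11
f 10 11 3
f 11 1 2
f 11 2 3
f 13 12 16
f 13 16 14
f 14 16 17
f 14 17 15
f 16 12 18
f 16 18 17
f 17 18 19
f 17 19 15
f 18 12 20
f 18 20 19
f 19 20 21
f 19 21 15
f 20 12 22
f 20 22 21
f 21 22 23
f 21 23 15
f 22 12 24
f 22 24 23
f 23 24 25
f 23 25 15
f 24 12 26
f 24 26 25
f 25 26 27
f 25 27 15
f 26 12 28
f 26 28 27
f 27 28 29
f 27 29 15
f 28 12 30
f 28 30 29
f 29 30 31
f 29 31 15
f 30 12 32
f 30 32 31
f 31 32 33
f 31 33 15
f 32 12 34
f 32 34 33
f 33 34 35
f 33 35 15
f 34 12 13
f 34 13 35
f 35 13 14
f 35 14 15
f 37 36 39
f 37 39 38
f 39 36 40
f 39 40 38
f 40 36 41
f 40 41 38
f 41 36 42
f 41 42 38
f 42 36 43
f 42 43 38
f 43 36 44
f 43 44 38
f 44 36 45
f 44 45 38
f 45 36 46
f 45 46 38
f 46 36 37
f 46 37 38



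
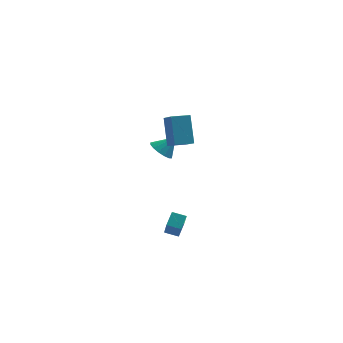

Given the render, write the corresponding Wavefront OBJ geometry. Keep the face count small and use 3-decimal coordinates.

v 0.256 0.231 2.806
v 0.17 1.417 4.401
v -0.06 1.325 1.975
v -0.145 2.512 3.57
v 1.385 0.468 2.69
v 1.3 1.655 4.285
v 1.07 1.563 1.859
v 0.984 2.749 3.454
v -0.717 -4.721 -0.326
v -0.339 -4.004 0.188
v -0.743 -3.692 -1.742
v -0.364 -2.975 -1.228
v 0.064 -4.985 -0.532
v 0.443 -4.268 -0.018
v 0.039 -3.956 -1.948
v 0.417 -3.239 -1.434
v -0.194 3.689 -0.035
v 0.434 3.691 -0.609
v 0.694 3.891 0.935
v 0.305 4.111 -0.579
v 0.044 4.418 -0.403
v -0.282 4.529 -0.129
v -0.584 4.416 0.171
v -0.781 4.108 0.415
v -0.821 3.687 0.539
v -0.693 3.268 0.509
v -0.431 2.961 0.333
v -0.105 2.849 0.059
v 0.196 2.963 -0.241
v 0.394 3.271 -0.485
f 2 4 1
f 5 2 1
f 1 4 3
f 3 5 1
f 2 8 4
f 6 2 5
f 6 8 2
f 4 8 3
f 7 5 3
f 3 8 7
f 7 6 5
f 8 6 7
f 10 12 9
f 13 10 9
f 9 12 11
f 11 13 9
f 10 16 12
f 14 10 13
f 14 16 10
f 12 16 11
f 15 13 11
f 11 16 15
f 15 14 13
f 16 14 15
f 18 17 20
f 18 20 19
f 20 17 21
f 20 21 19
f 21 17 22
f 21 22 19
f 22 17 23
f 22 23 19
f 23 17 24
f 23 24 19
f 24 17 25
f 24 25 19
f 25 17 26
f 25 26 19
f 26 17 27
f 26 27 19
f 27 17 28
f 27 28 19
f 28 17 29
f 28 29 19
f 29 17 30
f 29 30 19
f 30 17 18
f 30 18 19



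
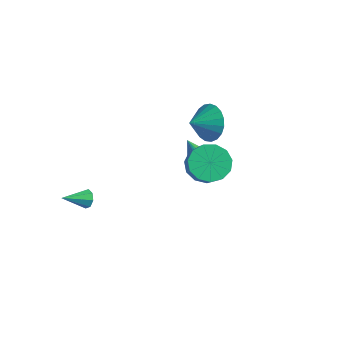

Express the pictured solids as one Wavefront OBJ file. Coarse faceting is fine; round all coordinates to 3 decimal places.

v 2.462 0.684 0.837
v 2.981 1.562 0.842
v 3.597 1.194 1.568
v 3.078 0.316 1.563
v 2.56 1.621 1.229
v 3.175 1.253 1.955
v 2.108 1.382 1.491
v 2.723 1.014 2.217
v 1.768 0.921 1.546
v 2.383 0.554 2.272
v 1.649 0.386 1.375
v 2.264 0.018 2.101
v 1.788 -0.055 1.034
v 2.403 -0.423 1.76
v 2.141 -0.262 0.63
v 2.756 -0.63 1.356
v 2.596 -0.168 0.292
v 3.211 -0.536 1.018
v 3.009 0.196 0.127
v 3.624 -0.171 0.853
v 3.248 0.716 0.187
v 3.863 0.348 0.913
v 3.238 1.225 0.454
v 3.853 0.857 1.18
v -3.34 -1.567 -4.235
v -3.149 -1.834 -4.676
v -3.72 -2.813 -3.645
v -2.855 -1.783 -4.379
v -2.846 -1.605 -3.997
v -3.126 -1.405 -3.755
v -3.531 -1.3 -3.793
v -3.825 -1.351 -4.091
v -3.835 -1.528 -4.472
v -3.555 -1.728 -4.715
v 0.268 2.965 1.107
v 0.701 3.298 2.027
v 0.072 1.875 1.593
v 0.272 3.4 2.085
v -0.158 3.428 1.973
v -0.514 3.375 1.712
v -0.735 3.252 1.346
v -0.783 3.079 0.939
v -0.649 2.886 0.561
v -0.356 2.707 0.277
v 0.044 2.573 0.137
v 0.483 2.507 0.164
v 0.885 2.52 0.355
v 1.18 2.609 0.676
v 1.317 2.761 1.071
v 1.273 2.948 1.472
v 1.055 3.138 1.81
v -1.594 4.312 -3.837
v -0.997 3.875 -3.869
v -1.966 3.668 -2.023
v -0.88 4.135 -3.753
v -0.886 4.425 -3.651
v -1.015 4.696 -3.581
v -1.244 4.9 -3.556
v -1.533 5.003 -3.579
v -1.832 4.986 -3.646
v -2.091 4.853 -3.747
v -2.263 4.626 -3.863
v -2.32 4.345 -3.974
v -2.251 4.058 -4.062
v -2.069 3.815 -4.111
v -1.804 3.658 -4.112
v -1.503 3.614 -4.066
v -1.217 3.691 -3.98
f 2 1 5
f 2 5 3
f 3 5 6
f 3 6 4
f 5 1 7
f 5 7 6
f 6 7 8
f 6 8 4
f 7 1 9
f 7 9 8
f 8 9 10
f 8 10 4
f 9 1 11
f 9 11 10
f 10 11 12
f 10 12 4
f 11 1 13
f 11 13 12
f 12 13 14
f 12 14 4
f 13 1 15
f 13 15 14
f 14 15 16
f 14 16 4
f 15 1 17
f 15 17 16
f 16 17 18
f 16 18 4
f 17 1 19
f 17 19 18
f 18 19 20
f 18 20 4
f 19 1 21
f 19 21 20
f 20 21 22
f 20 22 4
f 21 1 23
f 21 23 22
f 22 23 24
f 22 24 4
f 23 1 2
f 23 2 24
f 24 2 3
f 24 3 4
f 26 25 28
f 26 28 27
f 28 25 29
f 28 29 27
f 29 25 30
f 29 30 27
f 30 25 31
f 30 31 27
f 31 25 32
f 31 32 27
f 32 25 33
f 32 33 27
f 33 25 34
f 33 34 27
f 34 25 26
f 34 26 27
f 36 35 38
f 36 38 37
f 38 35 39
f 38 39 37
f 39 35 40
f 39 40 37
f 40 35 41
f 40 41 37
f 41 35 42
f 41 42 37
f 42 35 43
f 42 43 37
f 43 35 44
f 43 44 37
f 44 35 45
f 44 45 37
f 45 35 46
f 45 46 37
f 46 35 47
f 46 47 37
f 47 35 48
f 47 48 37
f 48 35 49
f 48 49 37
f 49 35 50
f 49 50 37
f 50 35 51
f 50 51 37
f 51 35 36
f 51 36 37
f 53 52 55
f 53 55 54
f 55 52 56
f 55 56 54
f 56 52 57
f 56 57 54
f 57 52 58
f 57 58 54
f 58 52 59
f 58 59 54
f 59 52 60
f 59 60 54
f 60 52 61
f 60 61 54
f 61 52 62
f 61 62 54
f 62 52 63
f 62 63 54
f 63 52 64
f 63 64 54
f 64 52 65
f 64 65 54
f 65 52 66
f 65 66 54
f 66 52 67
f 66 67 54
f 67 52 68
f 67 68 54
f 68 52 53
f 68 53 54



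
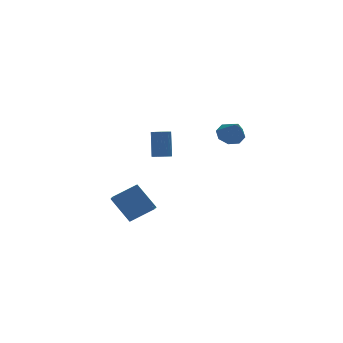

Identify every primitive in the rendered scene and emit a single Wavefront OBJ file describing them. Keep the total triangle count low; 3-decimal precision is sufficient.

v 0.011 3.104 -0.196
v 0.398 3.51 -0.409
v 0.656 4.162 1.303
v 0.269 3.756 1.516
v 0.018 3.664 -0.41
v 0.276 4.317 1.301
v -0.366 3.556 -0.312
v -0.108 4.209 1.4
v -0.573 3.237 -0.159
v -0.315 3.889 1.553
v -0.507 2.855 -0.023
v -0.249 3.508 1.689
v -0.199 2.59 0.032
v 0.059 3.242 1.743
v 0.208 2.565 -0.02
v 0.466 3.217 1.692
v 0.522 2.792 -0.154
v 0.78 3.445 1.558
v 0.597 3.165 -0.308
v 0.855 3.818 1.404
v -4.085 -1.563 -2.706
v -4.744 -0.454 -1.23
v -3.734 -0.559 -3.304
v -4.393 0.55 -1.828
v -2.587 -1.65 -1.972
v -3.246 -0.541 -0.496
v -2.236 -0.646 -2.57
v -2.895 0.463 -1.094
v 4.033 2.154 1.273
v 4.473 2.709 1.828
v 3.927 1.026 2.487
v 3.791 2.799 1.852
v 3.25 2.511 1.538
v 3.168 2.014 1.068
v 3.592 1.599 0.719
v 4.275 1.509 0.694
v 4.815 1.797 1.009
v 4.898 2.294 1.479
f 2 1 5
f 2 5 3
f 3 5 6
f 3 6 4
f 5 1 7
f 5 7 6
f 6 7 8
f 6 8 4
f 7 1 9
f 7 9 8
f 8 9 10
f 8 10 4
f 9 1 11
f 9 11 10
f 10 11 12
f 10 12 4
f 11 1 13
f 11 13 12
f 12 13 14
f 12 14 4
f 13 1 15
f 13 15 14
f 14 15 16
f 14 16 4
f 15 1 17
f 15 17 16
f 16 17 18
f 16 18 4
f 17 1 19
f 17 19 18
f 18 19 20
f 18 20 4
f 19 1 2
f 19 2 20
f 20 2 3
f 20 3 4
f 22 24 21
f 25 22 21
f 21 24 23
f 23 25 21
f 22 28 24
f 26 22 25
f 26 28 22
f 24 28 23
f 27 25 23
f 23 28 27
f 27 26 25
f 28 26 27
f 30 29 32
f 30 32 31
f 32 29 33
f 32 33 31
f 33 29 34
f 33 34 31
f 34 29 35
f 34 35 31
f 35 29 36
f 35 36 31
f 36 29 37
f 36 37 31
f 37 29 38
f 37 38 31
f 38 29 30
f 38 30 31



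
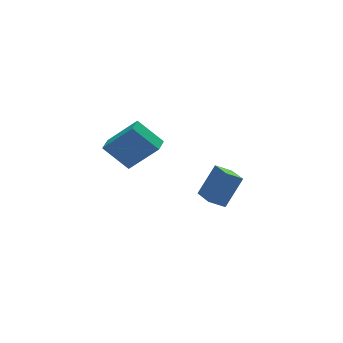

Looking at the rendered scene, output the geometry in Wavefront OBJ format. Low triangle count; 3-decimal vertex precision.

v 2.999 -2.944 -3.266
v 3.934 -2.737 -1.85
v 3.074 -1.727 -3.494
v 4.01 -1.52 -2.077
v 3.75 -3.08 -3.743
v 4.686 -2.873 -2.326
v 3.826 -1.863 -3.97
v 4.761 -1.656 -2.554
v -0.193 -4.872 2.004
v -1.04 -4.16 3.061
v -1.212 -4.133 0.689
v -2.059 -3.421 1.746
v 0.319 -4.219 1.974
v -0.528 -3.507 3.031
v -0.7 -3.48 0.659
v -1.547 -2.768 1.716
f 2 4 1
f 5 2 1
f 1 4 3
f 3 5 1
f 2 8 4
f 6 2 5
f 6 8 2
f 4 8 3
f 7 5 3
f 3 8 7
f 7 6 5
f 8 6 7
f 10 12 9
f 13 10 9
f 9 12 11
f 11 13 9
f 10 16 12
f 14 10 13
f 14 16 10
f 12 16 11
f 15 13 11
f 11 16 15
f 15 14 13
f 16 14 15



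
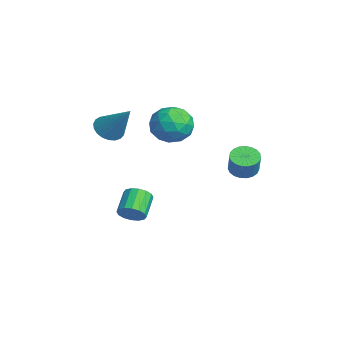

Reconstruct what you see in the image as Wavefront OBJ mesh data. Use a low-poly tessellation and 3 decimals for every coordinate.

v -1.768 -1.049 -2.681
v -1.321 -0.804 -2.263
v -2.244 -0.285 -1.58
v -2.692 -0.531 -1.999
v -1.361 -0.562 -2.501
v -2.285 -0.044 -1.818
v -1.511 -0.451 -2.787
v -2.434 0.067 -2.104
v -1.729 -0.5 -3.045
v -2.653 0.018 -2.362
v -1.958 -0.696 -3.206
v -2.882 -0.178 -2.523
v -2.136 -0.987 -3.226
v -3.06 -0.469 -2.543
v -2.216 -1.295 -3.1
v -3.139 -0.776 -2.417
v -2.175 -1.536 -2.862
v -3.099 -1.018 -2.179
v -2.026 -1.647 -2.576
v -2.949 -1.129 -1.893
v -1.807 -1.598 -2.318
v -2.731 -1.08 -1.635
v -1.578 -1.402 -2.157
v -2.502 -0.884 -1.474
v -1.4 -1.111 -2.137
v -2.324 -0.593 -1.454
v -2.113 -1.911 2.433
v -1.51 -2.049 2.028
v -1.007 -1.229 3.847
v -1.579 -1.762 1.943
v -1.741 -1.5 1.944
v -1.967 -1.309 2.028
v -2.218 -1.222 2.183
v -2.451 -1.254 2.382
v -2.626 -1.4 2.589
v -2.712 -1.634 2.769
v -2.695 -1.916 2.891
v -2.577 -2.197 2.934
v -2.379 -2.428 2.891
v -2.135 -2.57 2.768
v -1.887 -2.598 2.588
v -1.679 -2.507 2.381
v -1.545 -2.313 2.182
v -0.114 3.416 0.38
v 0.394 3.128 0.073
v 0.922 3.035 1.033
v 0.414 3.324 1.34
v 0.463 3.394 0.06
v 0.991 3.301 1.021
v 0.432 3.663 0.103
v 0.96 3.57 1.064
v 0.307 3.89 0.194
v 0.835 3.797 1.155
v 0.109 4.034 0.317
v 0.637 3.942 1.278
v -0.128 4.073 0.451
v 0.4 3.98 1.411
v -0.362 3.997 0.572
v 0.166 3.904 1.533
v -0.553 3.821 0.66
v -0.025 3.728 1.621
v -0.669 3.576 0.7
v -0.141 3.483 1.661
v -0.688 3.302 0.684
v -0.16 3.209 1.645
v -0.608 3.049 0.616
v -0.081 2.956 1.576
v -0.443 2.859 0.507
v 0.085 2.766 1.467
v -0.221 2.765 0.376
v 0.307 2.672 1.336
v 0.02 2.784 0.245
v 0.548 2.691 1.206
v 0.237 2.913 0.138
v 0.765 2.82 1.099
v -0.805 1.305 2.277
v -0.251 0.623 2.794
v -2.189 0.537 2.746
v -1.635 -0.145 3.263
v -1.685 0.82 3.587
v -0.83 1.295 3.297
v -1.61 -0.135 2.243
v -0.755 0.34 1.953
v -0.749 -0.268 2.773
v -0.795 0.323 3.603
v -1.645 0.837 1.937
v -1.691 1.428 2.767
v -0.407 1.031 2.494
v -2.033 0.129 3.046
v -2.063 0.696 3.236
v -1.737 0.295 3.54
v -0.747 1.427 2.79
v -0.421 1.025 3.094
v -1.264 1.142 3.56
v -2.019 0.135 2.446
v -1.693 -0.267 2.75
v -0.703 0.865 2
v -0.377 0.464 2.304
v -1.176 0.018 1.98
v -0.373 0.107 2.785
v -1.187 -0.345 3.061
v -1.172 -0.339 2.462
v -0.67 -0.06 2.292
v -0.401 0.454 3.274
v -1.214 0.002 3.549
v -1.243 0.57 3.74
v -0.741 0.849 3.569
v -0.693 -0.069 3.261
v -1.226 1.158 1.991
v -2.039 0.706 2.266
v -1.699 0.311 1.971
v -1.197 0.59 1.8
v -1.253 1.505 2.479
v -2.067 1.053 2.755
v -1.77 1.22 3.248
v -1.268 1.499 3.078
v -1.747 1.229 2.279
f 2 1 5
f 2 5 3
f 3 5 6
f 3 6 4
f 5 1 7
f 5 7 6
f 6 7 8
f 6 8 4
f 7 1 9
f 7 9 8
f 8 9 10
f 8 10 4
f 9 1 11
f 9 11 10
f 10 11 12
f 10 12 4
f 11 1 13
f 11 13 12
f 12 13 14
f 12 14 4
f 13 1 15
f 13 15 14
f 14 15 16
f 14 16 4
f 15 1 17
f 15 17 16
f 16 17 18
f 16 18 4
f 17 1 19
f 17 19 18
f 18 19 20
f 18 20 4
f 19 1 21
f 19 21 20
f 20 21 22
f 20 22 4
f 21 1 23
f 21 23 22
f 22 23 24
f 22 24 4
f 23 1 25
f 23 25 24
f 24 25 26
f 24 26 4
f 25 1 2
f 25 2 26
f 26 2 3
f 26 3 4
f 28 27 30
f 28 30 29
f 30 27 31
f 30 31 29
f 31 27 32
f 31 32 29
f 32 27 33
f 32 33 29
f 33 27 34
f 33 34 29
f 34 27 35
f 34 35 29
f 35 27 36
f 35 36 29
f 36 27 37
f 36 37 29
f 37 27 38
f 37 38 29
f 38 27 39
f 38 39 29
f 39 27 40
f 39 40 29
f 40 27 41
f 40 41 29
f 41 27 42
f 41 42 29
f 42 27 43
f 42 43 29
f 43 27 28
f 43 28 29
f 45 44 48
f 45 48 46
f 46 48 49
f 46 49 47
f 48 44 50
f 48 50 49
f 49 50 51
f 49 51 47
f 50 44 52
f 50 52 51
f 51 52 53
f 51 53 47
f 52 44 54
f 52 54 53
f 53 54 55
f 53 55 47
f 54 44 56
f 54 56 55
f 55 56 57
f 55 57 47
f 56 44 58
f 56 58 57
f 57 58 59
f 57 59 47
f 58 44 60
f 58 60 59
f 59 60 61
f 59 61 47
f 60 44 62
f 60 62 61
f 61 62 63
f 61 63 47
f 62 44 64
f 62 64 63
f 63 64 65
f 63 65 47
f 64 44 66
f 64 66 65
f 65 66 67
f 65 67 47
f 66 44 68
f 66 68 67
f 67 68 69
f 67 69 47
f 68 44 70
f 68 70 69
f 69 70 71
f 69 71 47
f 70 44 72
f 70 72 71
f 71 72 73
f 71 73 47
f 72 44 74
f 72 74 73
f 73 74 75
f 73 75 47
f 74 44 45
f 74 45 75
f 75 45 46
f 75 46 47
f 76 113 92
f 113 87 116
f 92 116 81
f 113 116 92
f 76 92 88
f 92 81 93
f 88 93 77
f 92 93 88
f 76 88 97
f 88 77 98
f 97 98 83
f 88 98 97
f 76 97 109
f 97 83 112
f 109 112 86
f 97 112 109
f 76 109 113
f 109 86 117
f 113 117 87
f 109 117 113
f 77 93 104
f 93 81 107
f 104 107 85
f 93 107 104
f 81 116 94
f 116 87 115
f 94 115 80
f 116 115 94
f 87 117 114
f 117 86 110
f 114 110 78
f 117 110 114
f 86 112 111
f 112 83 99
f 111 99 82
f 112 99 111
f 83 98 103
f 98 77 100
f 103 100 84
f 98 100 103
f 79 105 91
f 105 85 106
f 91 106 80
f 105 106 91
f 79 91 89
f 91 80 90
f 89 90 78
f 91 90 89
f 79 89 96
f 89 78 95
f 96 95 82
f 89 95 96
f 79 96 101
f 96 82 102
f 101 102 84
f 96 102 101
f 79 101 105
f 101 84 108
f 105 108 85
f 101 108 105
f 80 106 94
f 106 85 107
f 94 107 81
f 106 107 94
f 78 90 114
f 90 80 115
f 114 115 87
f 90 115 114
f 82 95 111
f 95 78 110
f 111 110 86
f 95 110 111
f 84 102 103
f 102 82 99
f 103 99 83
f 102 99 103
f 85 108 104
f 108 84 100
f 104 100 77
f 108 100 104



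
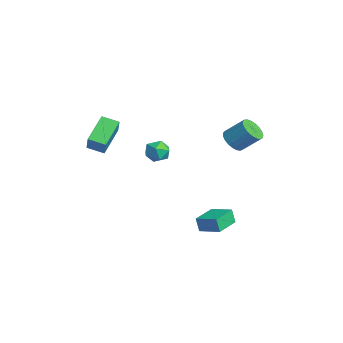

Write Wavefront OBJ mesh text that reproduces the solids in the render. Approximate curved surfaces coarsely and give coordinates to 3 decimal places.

v -3.197 0.197 0.708
v -2.683 -0.009 0.06
v -3.177 -1.111 1.14
v -2.663 -1.317 0.492
v -2.374 -0.827 1.125
v -2.387 -0.018 0.859
v -3.473 -1.102 0.341
v -3.486 -0.293 0.075
v -2.854 -0.811 -0.166
v -2.175 -0.641 0.318
v -3.685 -0.479 0.882
v -3.006 -0.309 1.366
v 0.97 2.628 2.892
v 1.383 2.016 3.225
v 1.944 2.961 4.261
v 1.53 3.572 3.928
v 1.603 2.134 2.999
v 2.164 3.079 4.035
v 1.713 2.338 2.754
v 2.274 3.282 3.79
v 1.695 2.591 2.533
v 2.256 3.536 3.569
v 1.551 2.851 2.374
v 2.112 3.795 3.41
v 1.307 3.072 2.304
v 1.867 4.017 3.341
v 1.004 3.217 2.337
v 1.565 4.161 3.373
v 0.696 3.259 2.465
v 1.256 4.204 3.501
v 0.434 3.193 2.667
v 0.995 4.137 3.703
v 0.266 3.028 2.908
v 0.826 3.973 3.944
v 0.219 2.795 3.146
v 0.78 3.739 4.182
v 0.302 2.532 3.34
v 0.862 3.477 4.376
v 0.5 2.287 3.457
v 1.061 3.231 4.493
v 0.78 2.1 3.476
v 1.34 3.044 4.512
v 1.092 2.004 3.394
v 1.653 2.948 4.43
v -3.239 -3.78 3.056
v -2.384 -3.919 4.155
v -2.7 -2.909 2.746
v -1.844 -3.049 3.846
v -2.056 -4.891 1.994
v -1.2 -5.031 3.094
v -1.516 -4.021 1.685
v -0.661 -4.16 2.784
v 2.094 1.254 -2.664
v 1.898 1.11 -1.777
v 3.08 2.09 -2.311
v 2.884 1.946 -1.423
v 3.136 0.014 -2.637
v 2.94 -0.13 -1.749
v 4.122 0.85 -2.283
v 3.926 0.706 -1.396
f 1 12 6
f 1 6 2
f 1 2 8
f 1 8 11
f 1 11 12
f 2 6 10
f 6 12 5
f 12 11 3
f 11 8 7
f 8 2 9
f 4 10 5
f 4 5 3
f 4 3 7
f 4 7 9
f 4 9 10
f 5 10 6
f 3 5 12
f 7 3 11
f 9 7 8
f 10 9 2
f 14 13 17
f 14 17 15
f 15 17 18
f 15 18 16
f 17 13 19
f 17 19 18
f 18 19 20
f 18 20 16
f 19 13 21
f 19 21 20
f 20 21 22
f 20 22 16
f 21 13 23
f 21 23 22
f 22 23 24
f 22 24 16
f 23 13 25
f 23 25 24
f 24 25 26
f 24 26 16
f 25 13 27
f 25 27 26
f 26 27 28
f 26 28 16
f 27 13 29
f 27 29 28
f 28 29 30
f 28 30 16
f 29 13 31
f 29 31 30
f 30 31 32
f 30 32 16
f 31 13 33
f 31 33 32
f 32 33 34
f 32 34 16
f 33 13 35
f 33 35 34
f 34 35 36
f 34 36 16
f 35 13 37
f 35 37 36
f 36 37 38
f 36 38 16
f 37 13 39
f 37 39 38
f 38 39 40
f 38 40 16
f 39 13 41
f 39 41 40
f 40 41 42
f 40 42 16
f 41 13 43
f 41 43 42
f 42 43 44
f 42 44 16
f 43 13 14
f 43 14 44
f 44 14 15
f 44 15 16
f 46 48 45
f 49 46 45
f 45 48 47
f 47 49 45
f 46 52 48
f 50 46 49
f 50 52 46
f 48 52 47
f 51 49 47
f 47 52 51
f 51 50 49
f 52 50 51
f 54 56 53
f 57 54 53
f 53 56 55
f 55 57 53
f 54 60 56
f 58 54 57
f 58 60 54
f 56 60 55
f 59 57 55
f 55 60 59
f 59 58 57
f 60 58 59



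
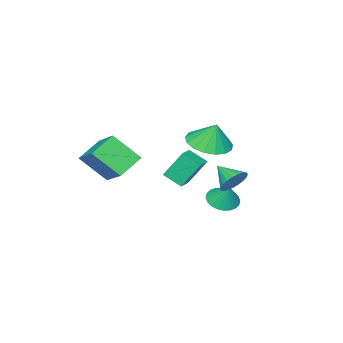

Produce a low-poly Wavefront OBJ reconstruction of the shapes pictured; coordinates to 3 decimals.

v -0.271 0.36 0.724
v 0.779 0.39 0.73
v -0.289 0.76 1.876
v 0.646 0.847 0.569
v 0.304 1.193 0.444
v -0.17 1.348 0.383
v -0.667 1.277 0.4
v -1.074 0.996 0.491
v -1.296 0.569 0.635
v -1.284 0.094 0.8
v -1.04 -0.319 0.947
v -0.619 -0.577 1.043
v -0.119 -0.621 1.066
v 0.346 -0.439 1.011
v 0.67 -0.075 0.889
v 0.585 -3.539 -1.405
v 1.167 -4.653 -0.215
v 1.38 -1.998 -0.35
v 1.961 -3.111 0.84
v 1.759 -3.669 -2.1
v 2.34 -4.782 -0.91
v 2.553 -2.127 -1.045
v 3.135 -3.241 0.145
v -2.231 -0.462 -3.74
v -1.723 0.01 -4.097
v -2.029 0.062 -2.76
v -1.982 0.167 -4.128
v -2.278 0.229 -4.1
v -2.568 0.185 -4.017
v -2.806 0.042 -3.892
v -2.957 -0.177 -3.744
v -2.997 -0.439 -3.595
v -2.92 -0.705 -3.469
v -2.739 -0.934 -3.384
v -2.48 -1.091 -3.353
v -2.183 -1.153 -3.381
v -1.894 -1.109 -3.464
v -1.655 -0.966 -3.589
v -1.505 -0.747 -3.737
v -1.465 -0.485 -3.886
v -1.541 -0.219 -4.012
v 0.098 2.039 -0.962
v 0.384 1.685 -1.52
v 0.002 1.041 -0.378
v 0.627 1.755 -1.36
v 0.778 1.875 -1.131
v 0.812 2.022 -0.873
v 0.723 2.173 -0.63
v 0.525 2.3 -0.445
v 0.254 2.383 -0.349
v -0.045 2.405 -0.359
v -0.318 2.365 -0.473
v -0.52 2.268 -0.672
v -0.615 2.131 -0.921
v -0.587 1.979 -1.177
v -0.44 1.837 -1.396
v -0.2 1.729 -1.54
v 0.091 1.676 -1.584
v -0.36 -0.887 -2.153
v -0.151 -1.736 -1.647
v -0.896 -0.243 -0.849
v -0.687 -1.092 -0.343
v 0.427 -0.588 -1.977
v 0.636 -1.437 -1.471
v -0.109 0.056 -0.673
v 0.1 -0.793 -0.167
f 2 1 4
f 2 4 3
f 4 1 5
f 4 5 3
f 5 1 6
f 5 6 3
f 6 1 7
f 6 7 3
f 7 1 8
f 7 8 3
f 8 1 9
f 8 9 3
f 9 1 10
f 9 10 3
f 10 1 11
f 10 11 3
f 11 1 12
f 11 12 3
f 12 1 13
f 12 13 3
f 13 1 14
f 13 14 3
f 14 1 15
f 14 15 3
f 15 1 2
f 15 2 3
f 17 19 16
f 20 17 16
f 16 19 18
f 18 20 16
f 17 23 19
f 21 17 20
f 21 23 17
f 19 23 18
f 22 20 18
f 18 23 22
f 22 21 20
f 23 21 22
f 25 24 27
f 25 27 26
f 27 24 28
f 27 28 26
f 28 24 29
f 28 29 26
f 29 24 30
f 29 30 26
f 30 24 31
f 30 31 26
f 31 24 32
f 31 32 26
f 32 24 33
f 32 33 26
f 33 24 34
f 33 34 26
f 34 24 35
f 34 35 26
f 35 24 36
f 35 36 26
f 36 24 37
f 36 37 26
f 37 24 38
f 37 38 26
f 38 24 39
f 38 39 26
f 39 24 40
f 39 40 26
f 40 24 41
f 40 41 26
f 41 24 25
f 41 25 26
f 43 42 45
f 43 45 44
f 45 42 46
f 45 46 44
f 46 42 47
f 46 47 44
f 47 42 48
f 47 48 44
f 48 42 49
f 48 49 44
f 49 42 50
f 49 50 44
f 50 42 51
f 50 51 44
f 51 42 52
f 51 52 44
f 52 42 53
f 52 53 44
f 53 42 54
f 53 54 44
f 54 42 55
f 54 55 44
f 55 42 56
f 55 56 44
f 56 42 57
f 56 57 44
f 57 42 58
f 57 58 44
f 58 42 43
f 58 43 44
f 60 62 59
f 63 60 59
f 59 62 61
f 61 63 59
f 60 66 62
f 64 60 63
f 64 66 60
f 62 66 61
f 65 63 61
f 61 66 65
f 65 64 63
f 66 64 65



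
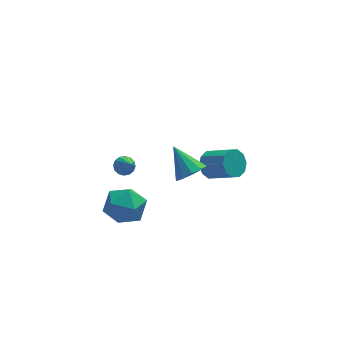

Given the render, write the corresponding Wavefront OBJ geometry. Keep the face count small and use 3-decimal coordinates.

v -2.18 -1.341 2.641
v -1.687 -1.191 2.712
v -2.04 -2.299 3.679
v -1.832 -1.035 2.876
v -2.07 -0.96 2.977
v -2.338 -0.988 2.988
v -2.563 -1.11 2.906
v -2.686 -1.294 2.752
v -2.673 -1.491 2.569
v -2.528 -1.647 2.405
v -2.29 -1.722 2.304
v -2.022 -1.694 2.293
v -1.797 -1.572 2.376
v -1.674 -1.388 2.529
v 1.265 -0.07 -0.039
v 1.808 0.527 -0.337
v 0.655 1.05 1.099
v 1.356 0.563 -0.614
v 0.869 0.357 -0.672
v 0.534 -0.013 -0.488
v 0.478 -0.404 -0.133
v 0.723 -0.668 0.258
v 1.175 -0.703 0.536
v 1.661 -0.497 0.593
v 1.997 -0.128 0.41
v 2.052 0.264 0.055
v -2.863 -1.12 0.602
v -1.797 -0.95 0.325
v -2.803 -2.75 -0.165
v -1.737 -2.58 -0.442
v -2.02 -2.714 0.627
v -2.058 -1.706 1.102
v -2.542 -1.994 -0.942
v -2.58 -0.986 -0.467
v -1.599 -1.49 -0.629
v -1.276 -1.935 0.341
v -3.324 -1.765 -0.181
v -3.001 -2.21 0.789
v 2.988 2.918 -2.791
v 3.657 3.205 -3.19
v 4.601 2.228 -2.308
v 3.932 1.942 -1.909
v 3.579 3.501 -2.778
v 4.523 2.524 -1.896
v 3.275 3.575 -2.371
v 4.219 2.598 -1.489
v 2.861 3.397 -2.125
v 3.806 2.42 -1.243
v 2.496 3.037 -2.133
v 3.44 2.06 -1.251
v 2.319 2.632 -2.392
v 3.263 1.655 -1.51
v 2.397 2.336 -2.804
v 3.341 1.359 -1.922
v 2.701 2.262 -3.211
v 3.645 1.285 -2.329
v 3.114 2.44 -3.457
v 4.059 1.463 -2.575
v 3.48 2.8 -3.449
v 4.424 1.823 -2.567
f 2 1 4
f 2 4 3
f 4 1 5
f 4 5 3
f 5 1 6
f 5 6 3
f 6 1 7
f 6 7 3
f 7 1 8
f 7 8 3
f 8 1 9
f 8 9 3
f 9 1 10
f 9 10 3
f 10 1 11
f 10 11 3
f 11 1 12
f 11 12 3
f 12 1 13
f 12 13 3
f 13 1 14
f 13 14 3
f 14 1 2
f 14 2 3
f 16 15 18
f 16 18 17
f 18 15 19
f 18 19 17
f 19 15 20
f 19 20 17
f 20 15 21
f 20 21 17
f 21 15 22
f 21 22 17
f 22 15 23
f 22 23 17
f 23 15 24
f 23 24 17
f 24 15 25
f 24 25 17
f 25 15 26
f 25 26 17
f 26 15 16
f 26 16 17
f 27 38 32
f 27 32 28
f 27 28 34
f 27 34 37
f 27 37 38
f 28 32 36
f 32 38 31
f 38 37 29
f 37 34 33
f 34 28 35
f 30 36 31
f 30 31 29
f 30 29 33
f 30 33 35
f 30 35 36
f 31 36 32
f 29 31 38
f 33 29 37
f 35 33 34
f 36 35 28
f 40 39 43
f 40 43 41
f 41 43 44
f 41 44 42
f 43 39 45
f 43 45 44
f 44 45 46
f 44 46 42
f 45 39 47
f 45 47 46
f 46 47 48
f 46 48 42
f 47 39 49
f 47 49 48
f 48 49 50
f 48 50 42
f 49 39 51
f 49 51 50
f 50 51 52
f 50 52 42
f 51 39 53
f 51 53 52
f 52 53 54
f 52 54 42
f 53 39 55
f 53 55 54
f 54 55 56
f 54 56 42
f 55 39 57
f 55 57 56
f 56 57 58
f 56 58 42
f 57 39 59
f 57 59 58
f 58 59 60
f 58 60 42
f 59 39 40
f 59 40 60
f 60 40 41
f 60 41 42

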